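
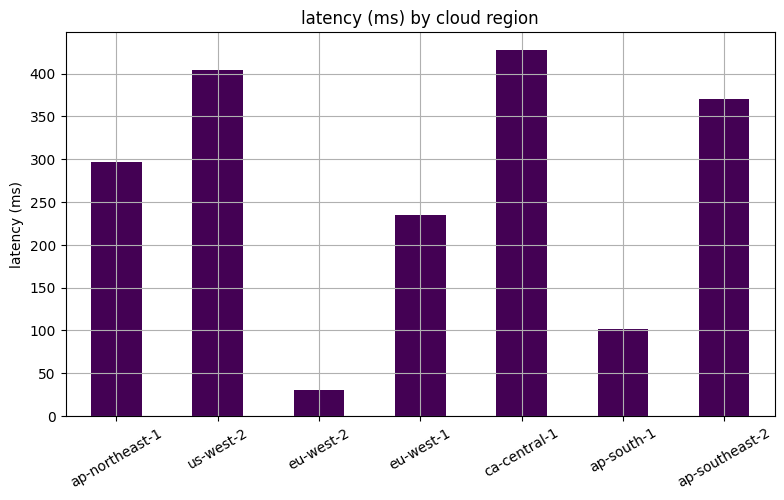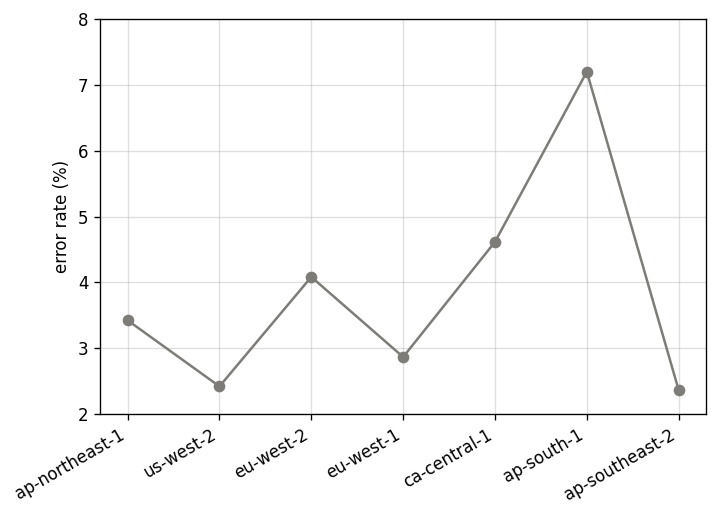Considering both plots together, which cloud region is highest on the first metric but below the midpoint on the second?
us-west-2

Chart 2 median error rate (%) ≈ 3; below-median cloud regions: us-west-2, eu-west-1, ap-southeast-2. Among those, us-west-2 has the highest latency (ms) (≈ 400).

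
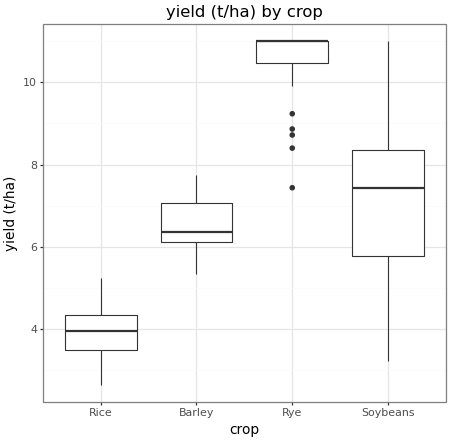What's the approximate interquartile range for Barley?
≈ 1

Q3 ≈ 7, Q1 ≈ 6; IQR ≈ 1.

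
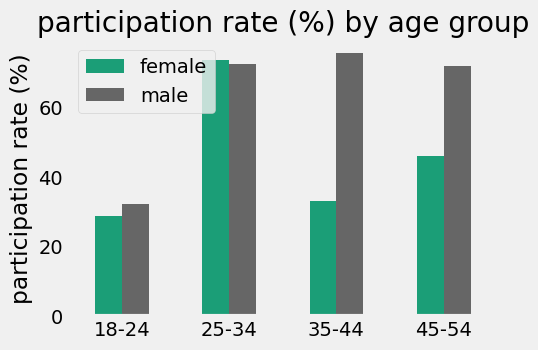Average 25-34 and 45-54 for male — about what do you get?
(70 + 70) / 2 ≈ 70.

≈ 70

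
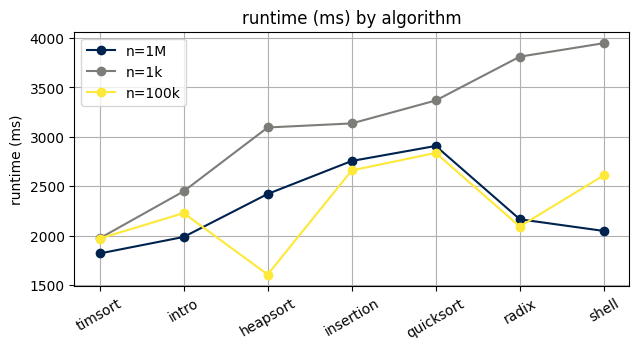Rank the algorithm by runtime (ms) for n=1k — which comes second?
Top 3 for n=1k: shell ≈ 4000, radix ≈ 3800, quicksort ≈ 3400.

radix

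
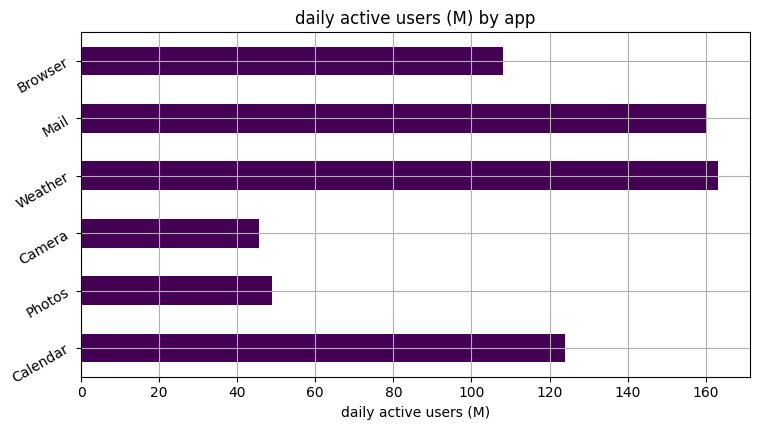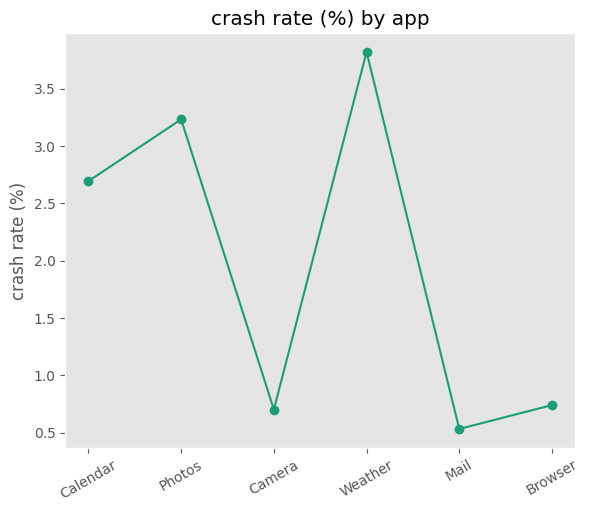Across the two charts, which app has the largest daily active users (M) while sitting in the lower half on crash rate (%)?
Mail

Chart 2 median crash rate (%) ≈ 1.5; below-median apps: Camera, Mail, Browser. Among those, Mail has the highest daily active users (M) (≈ 160).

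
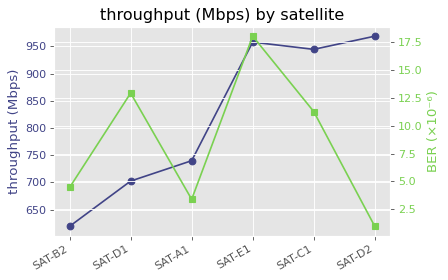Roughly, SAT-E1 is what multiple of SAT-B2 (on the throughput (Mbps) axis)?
SAT-E1 ≈ 950, SAT-B2 ≈ 600; 950/600 ≈ 1.58.

≈ 1.58×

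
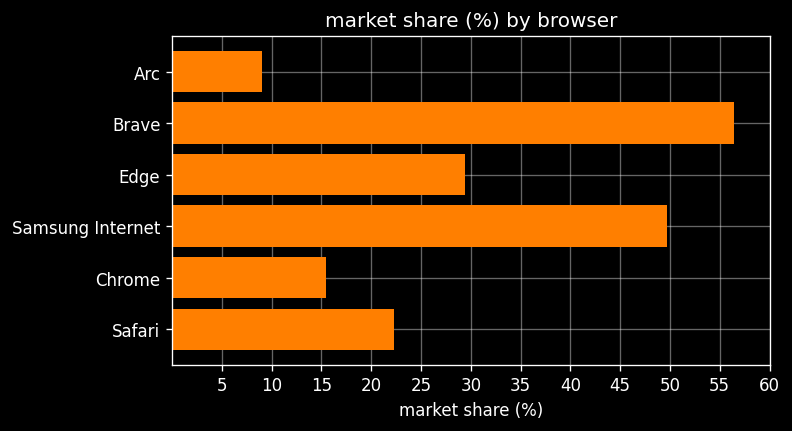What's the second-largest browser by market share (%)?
Top 3: Brave ≈ 55, Samsung Internet ≈ 50, Edge ≈ 30.

Samsung Internet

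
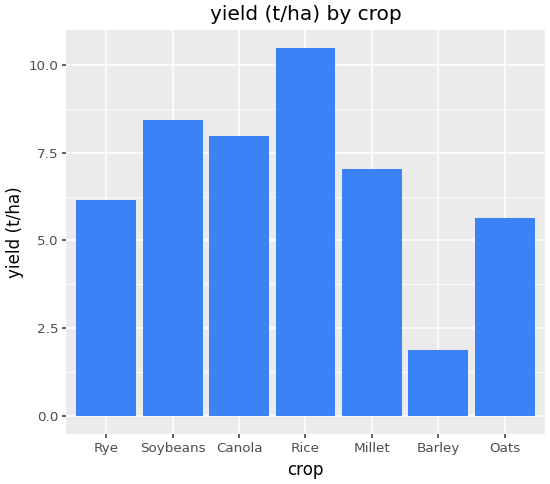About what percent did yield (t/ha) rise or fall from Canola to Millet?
Canola ≈ 8, Millet ≈ 7; (7 − 8) / 8 ≈ -12.5%.

≈ -12.5%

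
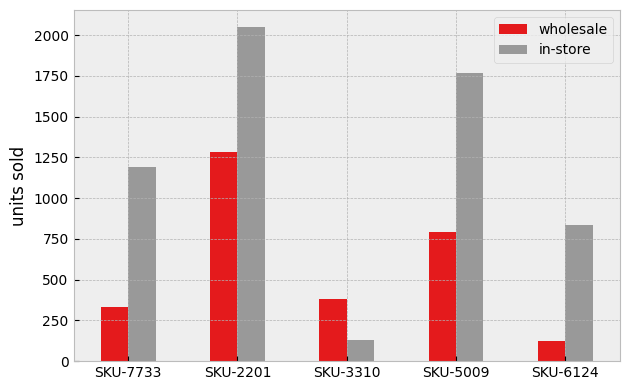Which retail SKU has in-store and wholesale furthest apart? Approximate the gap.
SKU-5009: in-store ≈ 1800, wholesale ≈ 800 → gap ≈ 1000. Next-largest (SKU-7733) is only ≈ 800.

SKU-5009, ≈ 1000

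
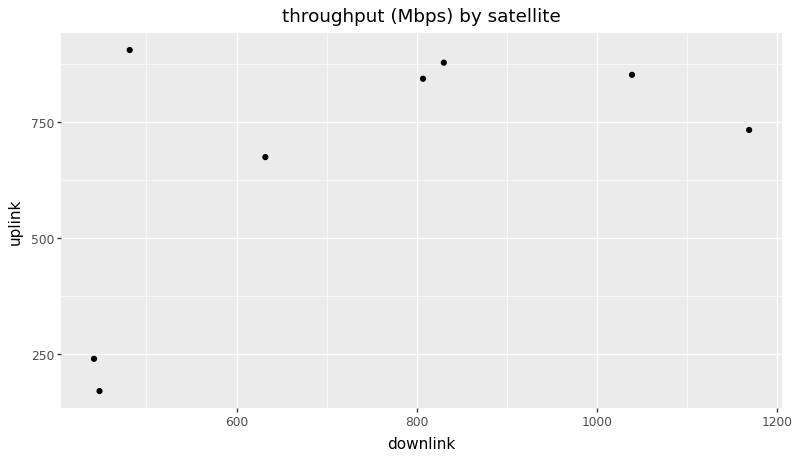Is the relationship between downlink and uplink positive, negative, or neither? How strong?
Points are positively correlated; moderate (|r| ≈ 0.6).

positive, moderate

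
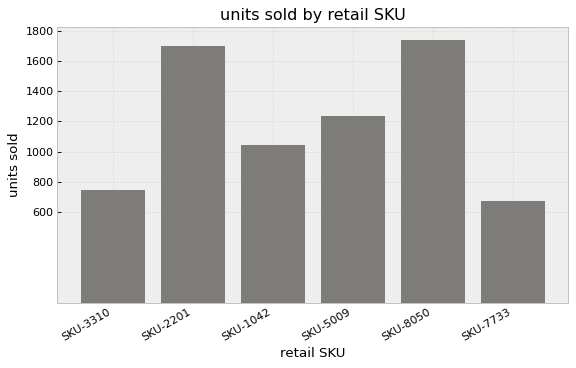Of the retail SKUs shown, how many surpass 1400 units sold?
Above 1400: SKU-2201, SKU-8050.

2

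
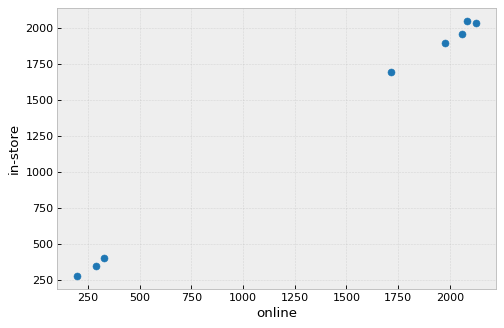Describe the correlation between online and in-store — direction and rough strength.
Points are positively correlated; strong (|r| ≈ 1.0).

positive, strong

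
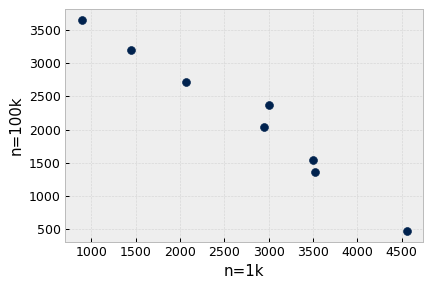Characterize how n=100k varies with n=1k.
Points are negatively correlated; strong (|r| ≈ 1.0).

negative, strong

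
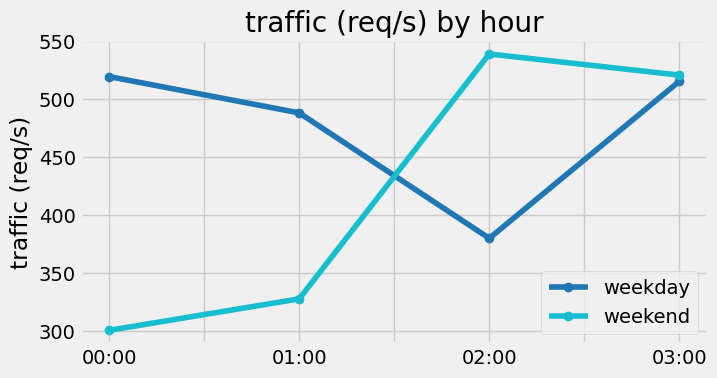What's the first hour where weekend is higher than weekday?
02:00

01:00: weekend ≈ 320 vs weekday ≈ 480 (not yet); 02:00: weekend ≈ 540 vs weekday ≈ 380 (first crossover).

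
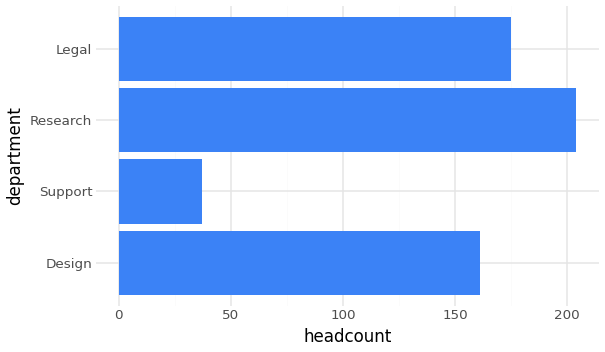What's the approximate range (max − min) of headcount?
≈ 160

Max Research ≈ 200, min Support ≈ 40; range ≈ 160.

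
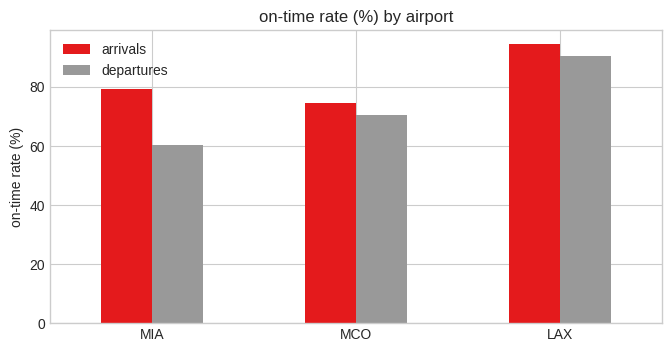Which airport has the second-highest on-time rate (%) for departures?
MCO

Top 3 for departures: LAX ≈ 90, MCO ≈ 70, MIA ≈ 60.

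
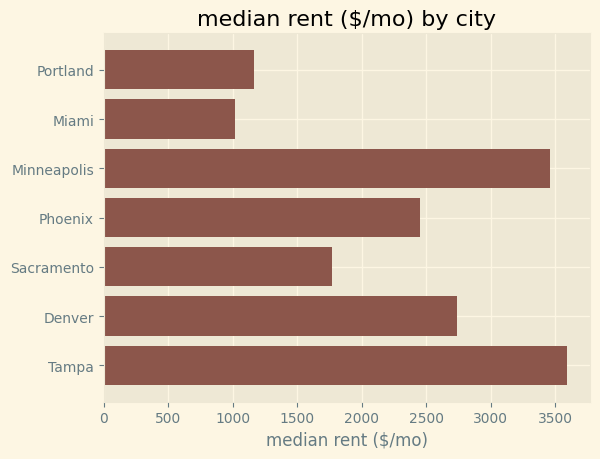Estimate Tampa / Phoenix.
≈ 1.4×

Tampa ≈ 3500, Phoenix ≈ 2500; 3500/2500 ≈ 1.4.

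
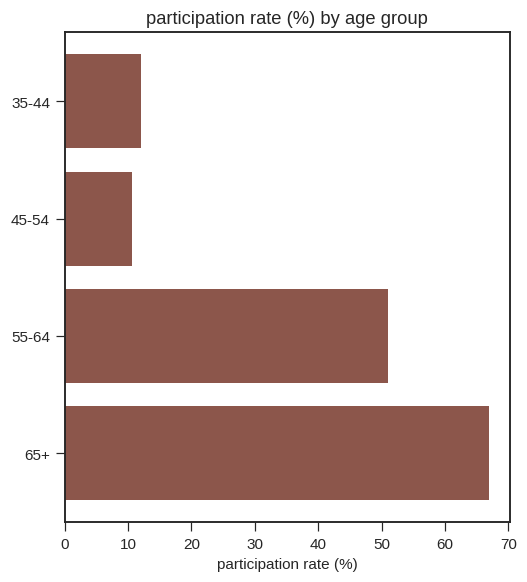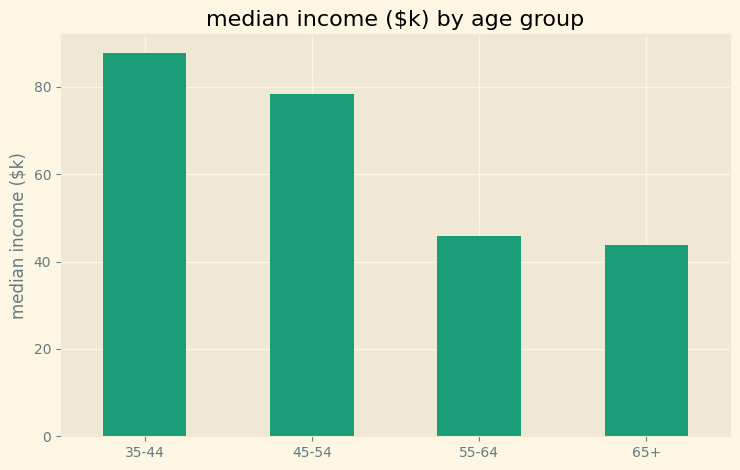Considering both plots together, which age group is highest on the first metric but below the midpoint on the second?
Chart 2 median median income ($k) ≈ 60; below-median age groups: 55-64, 65+. Among those, 65+ has the highest participation rate (%) (≈ 70).

65+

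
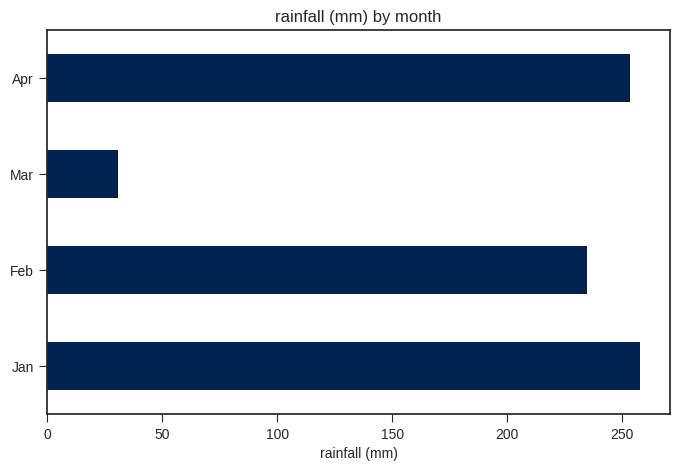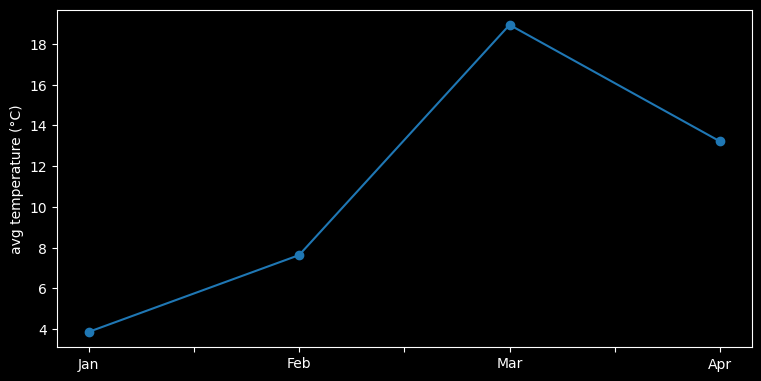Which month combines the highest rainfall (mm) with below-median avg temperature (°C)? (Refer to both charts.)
Chart 2 median avg temperature (°C) ≈ 10; below-median months: Jan, Feb. Among those, Jan has the highest rainfall (mm) (≈ 250).

Jan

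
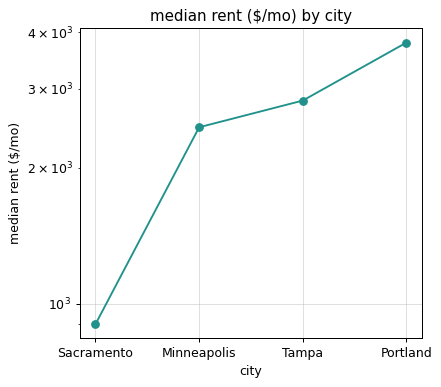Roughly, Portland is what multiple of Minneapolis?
≈ 1.6×

Portland ≈ 4000, Minneapolis ≈ 2500; 4000/2500 ≈ 1.6.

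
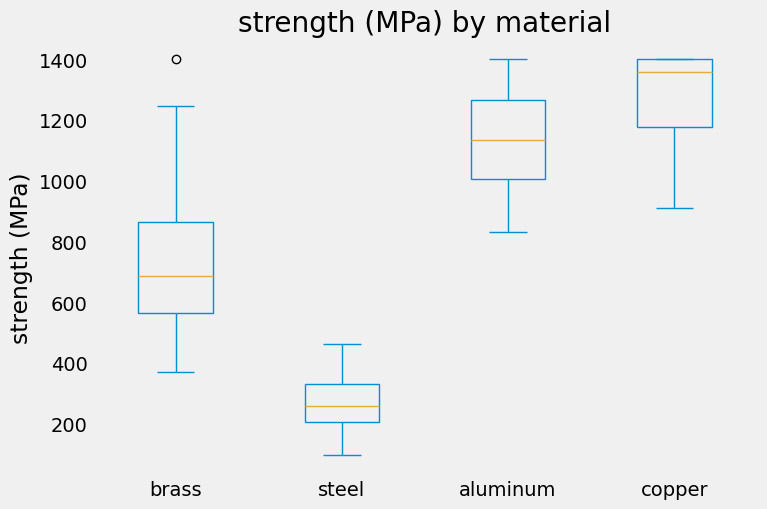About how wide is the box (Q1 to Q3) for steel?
Q3 ≈ 300, Q1 ≈ 200; IQR ≈ 100.

≈ 100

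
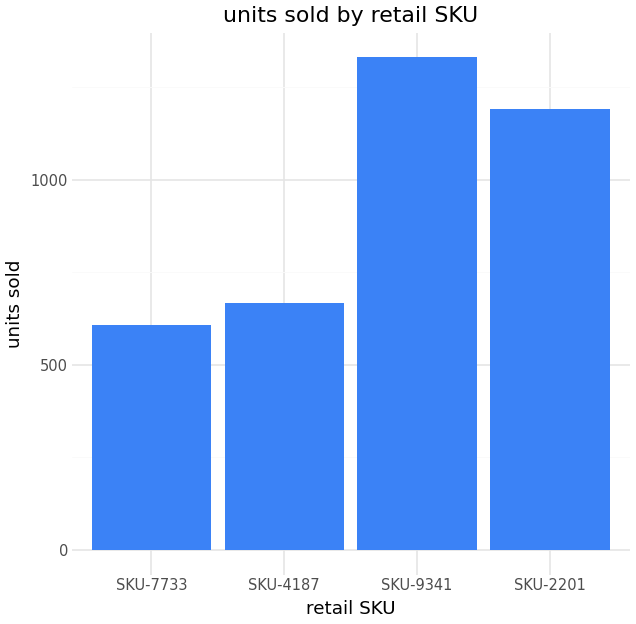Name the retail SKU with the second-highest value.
Top 3: SKU-9341 ≈ 1400, SKU-2201 ≈ 1200, SKU-4187 ≈ 600.

SKU-2201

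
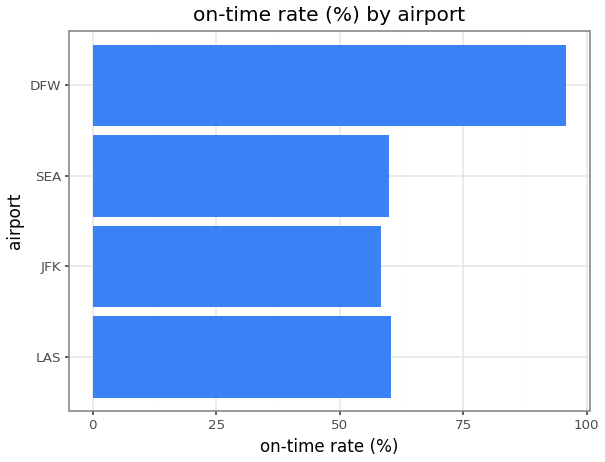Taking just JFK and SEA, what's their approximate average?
(60 + 60) / 2 ≈ 60.

≈ 60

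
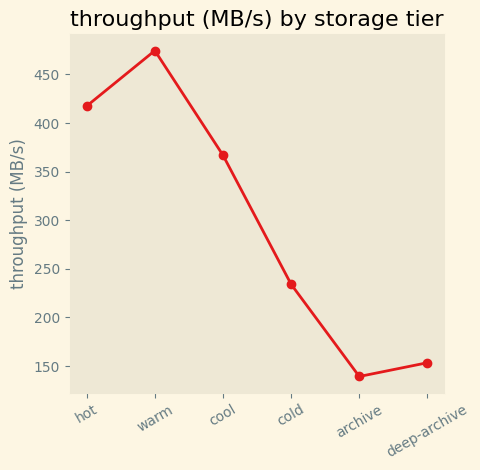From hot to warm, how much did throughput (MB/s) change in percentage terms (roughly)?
hot ≈ 400, warm ≈ 450; (450 − 400) / 400 ≈ +12.5%.

≈ +12.5%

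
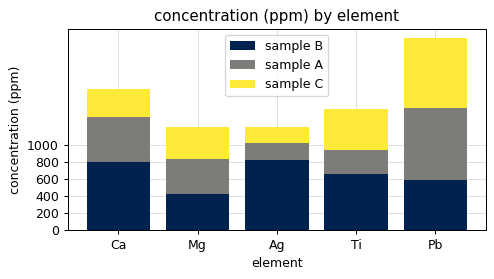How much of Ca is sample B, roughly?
≈ 800

sample B top ≈ 800, bottom ≈ 0; segment ≈ 800.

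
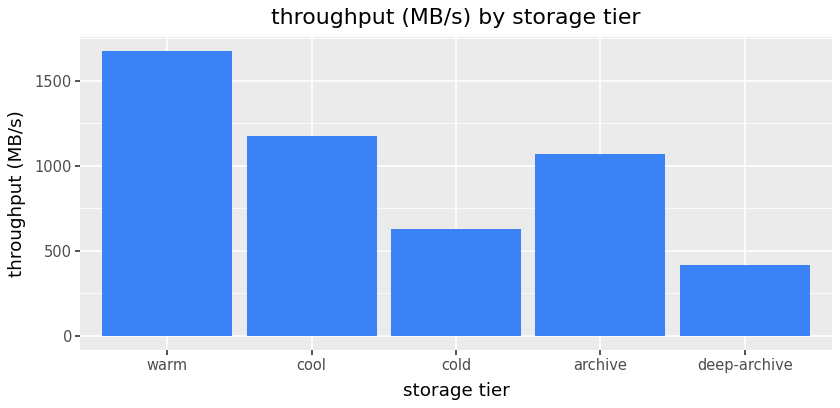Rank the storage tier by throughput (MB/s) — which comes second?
Top 3: warm ≈ 1600, cool ≈ 1200, archive ≈ 1000.

cool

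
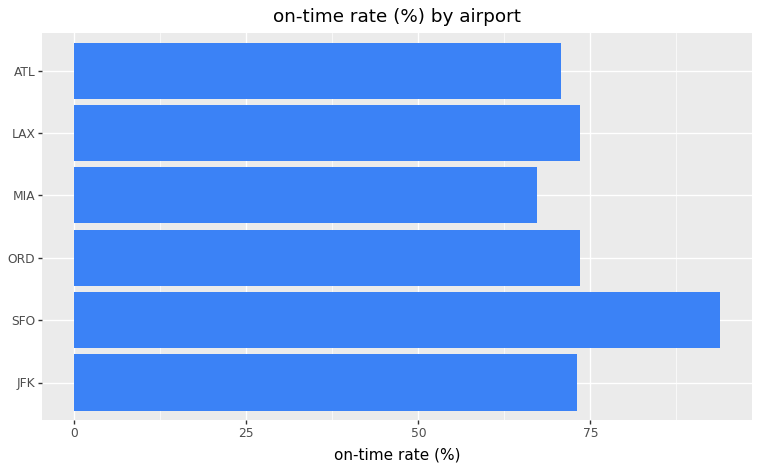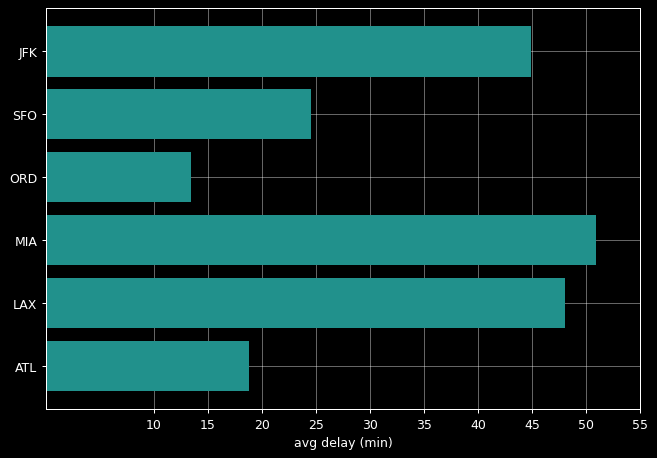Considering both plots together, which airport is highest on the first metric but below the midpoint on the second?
Chart 2 median avg delay (min) ≈ 35; below-median airports: SFO, ORD, ATL. Among those, SFO has the highest on-time rate (%) (≈ 90).

SFO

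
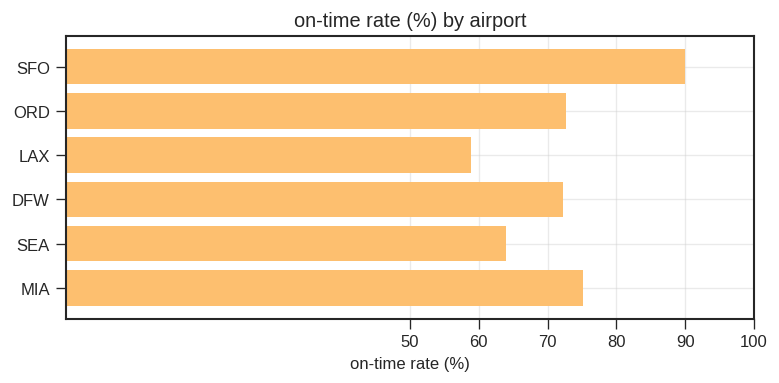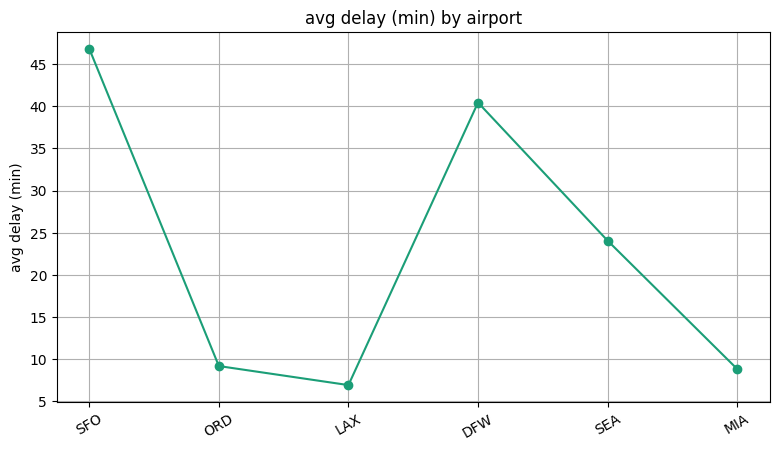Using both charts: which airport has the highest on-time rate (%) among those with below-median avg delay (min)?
Chart 2 median avg delay (min) ≈ 15; below-median airports: ORD, LAX, MIA. Among those, MIA has the highest on-time rate (%) (≈ 80).

MIA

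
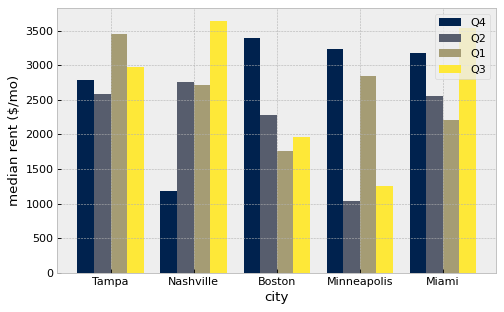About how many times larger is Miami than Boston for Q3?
Miami ≈ 3500, Boston ≈ 2000; 3500/2000 ≈ 1.75.

≈ 1.75×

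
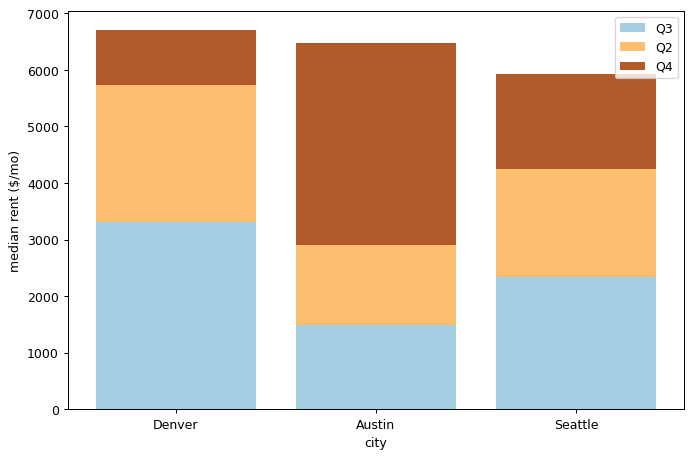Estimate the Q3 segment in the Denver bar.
≈ 3000

Q3 top ≈ 3000, bottom ≈ 0; segment ≈ 3000.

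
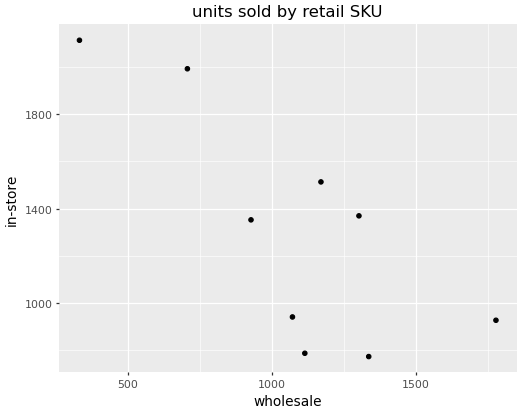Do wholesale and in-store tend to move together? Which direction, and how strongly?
Points are negatively correlated; strong (|r| ≈ 0.8).

negative, strong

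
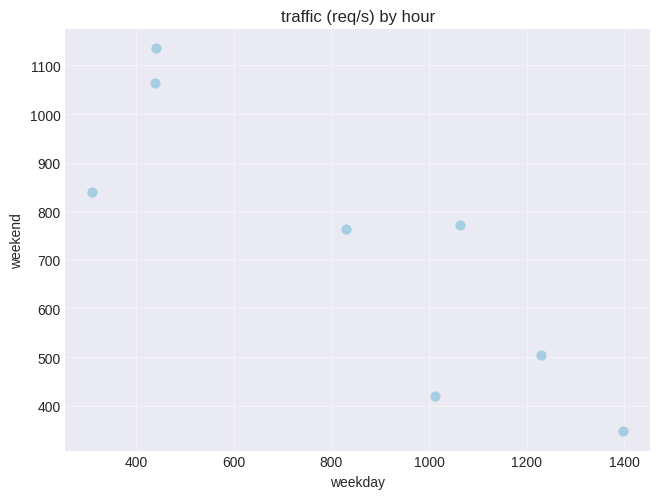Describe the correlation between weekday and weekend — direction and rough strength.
Points are negatively correlated; strong (|r| ≈ 0.9).

negative, strong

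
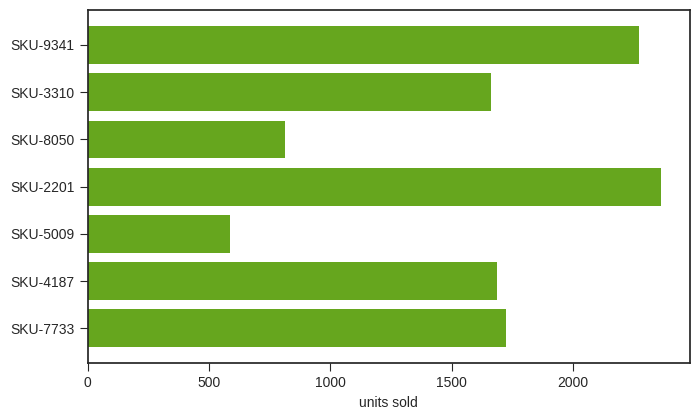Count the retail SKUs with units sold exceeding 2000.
Above 2000: SKU-9341, SKU-2201.

2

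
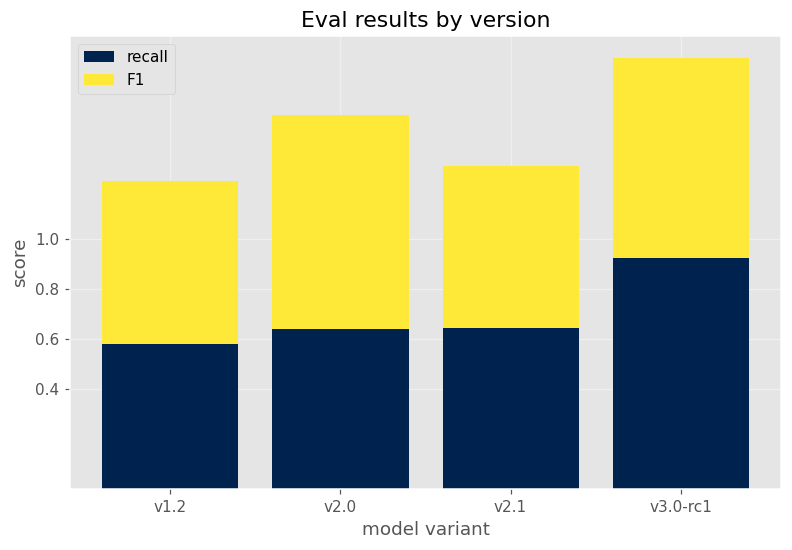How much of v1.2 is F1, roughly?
≈ 0.6

F1 top ≈ 1.2, bottom ≈ 0.6; segment ≈ 0.6.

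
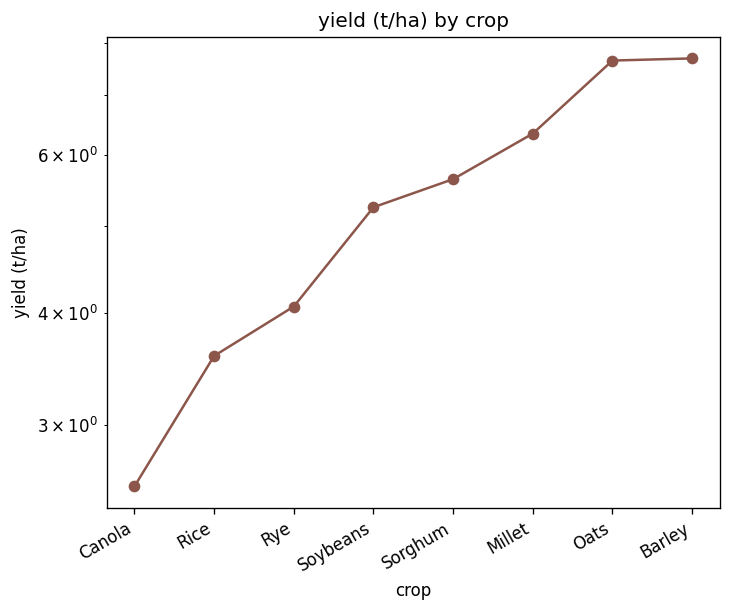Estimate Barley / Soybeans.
Barley ≈ 7.5, Soybeans ≈ 5.0; 7.5/5.0 ≈ 1.5.

≈ 1.5×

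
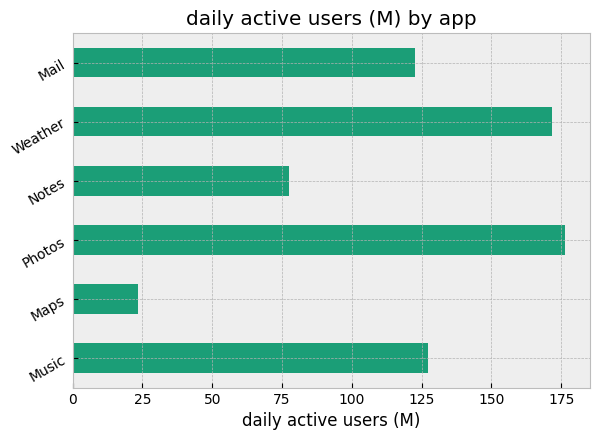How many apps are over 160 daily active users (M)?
2

Above 160: Photos, Weather.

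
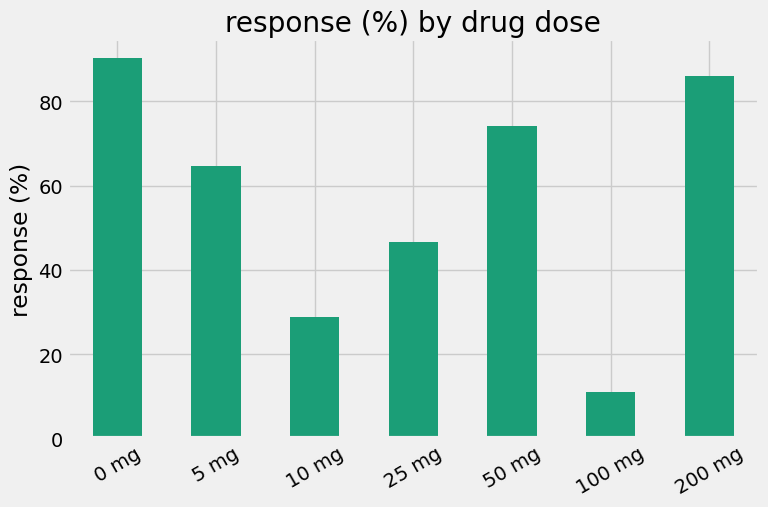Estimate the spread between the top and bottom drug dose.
Max 0 mg ≈ 90, min 100 mg ≈ 10; range ≈ 80.

≈ 80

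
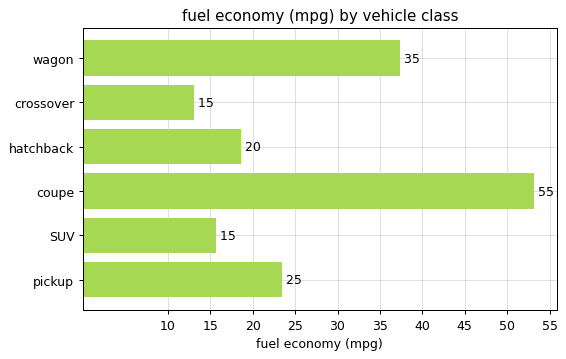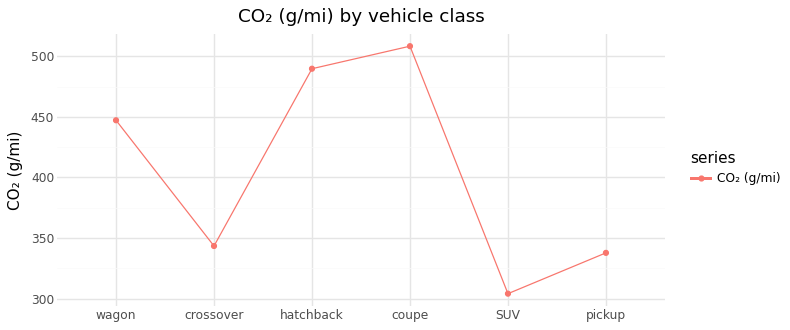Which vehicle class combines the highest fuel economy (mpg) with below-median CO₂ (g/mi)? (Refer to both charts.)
Chart 2 median CO₂ (g/mi) ≈ 400; below-median vehicle classes: crossover, SUV, pickup. Among those, pickup has the highest fuel economy (mpg) (≈ 25).

pickup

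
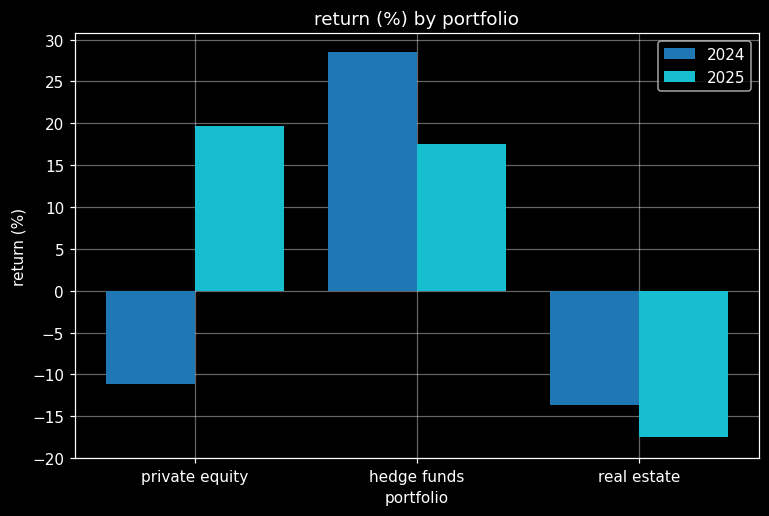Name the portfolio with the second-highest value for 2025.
Top 3 for 2025: private equity ≈ 20, hedge funds ≈ 15, real estate ≈ -20.

hedge funds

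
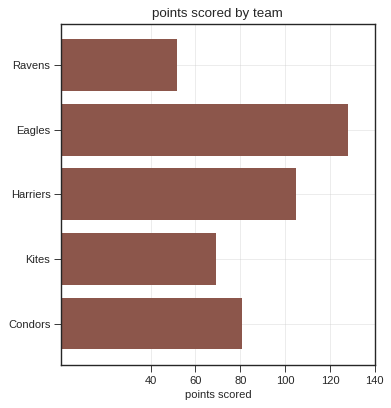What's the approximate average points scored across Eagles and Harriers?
(120 + 100) / 2 ≈ 110.

≈ 110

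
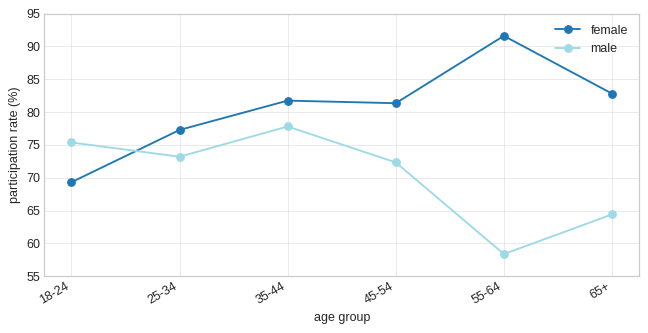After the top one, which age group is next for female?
Top 3 for female: 55-64 ≈ 90, 65+ ≈ 85, 35-44 ≈ 80.

65+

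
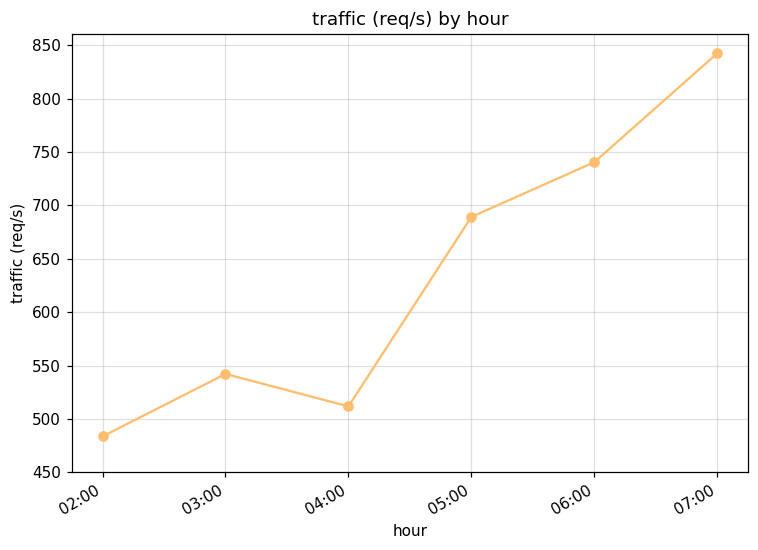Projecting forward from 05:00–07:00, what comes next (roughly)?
Last three: 700, 750, 850 → slope ≈ 75/step → next ≈ 925.

≈ 925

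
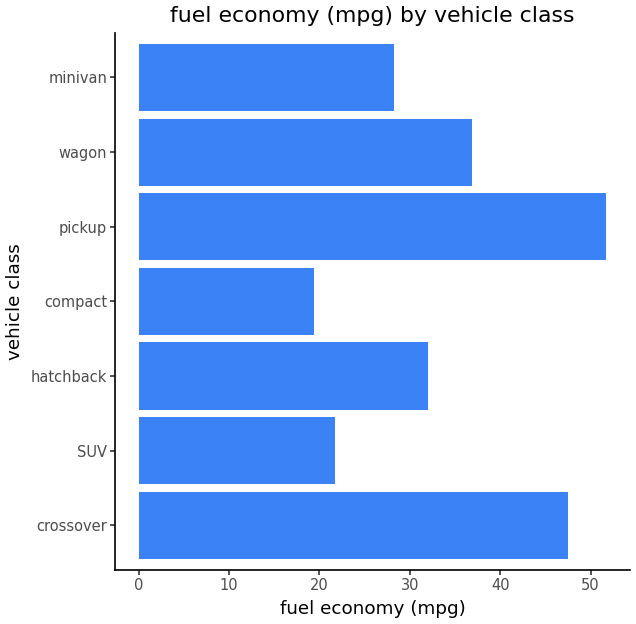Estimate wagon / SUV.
wagon ≈ 35, SUV ≈ 20; 35/20 ≈ 1.75.

≈ 1.75×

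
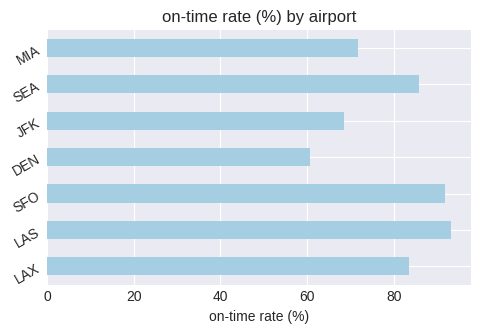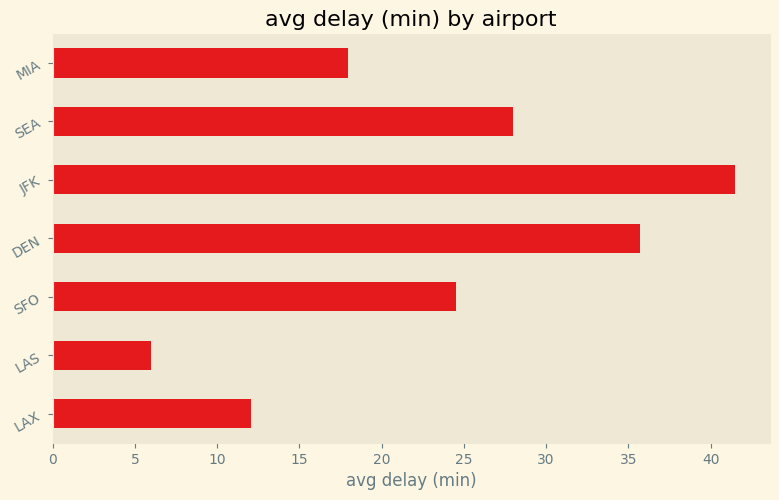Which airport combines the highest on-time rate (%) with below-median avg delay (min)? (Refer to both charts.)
LAS

Chart 2 median avg delay (min) ≈ 25; below-median airports: LAX, LAS, MIA. Among those, LAS has the highest on-time rate (%) (≈ 90).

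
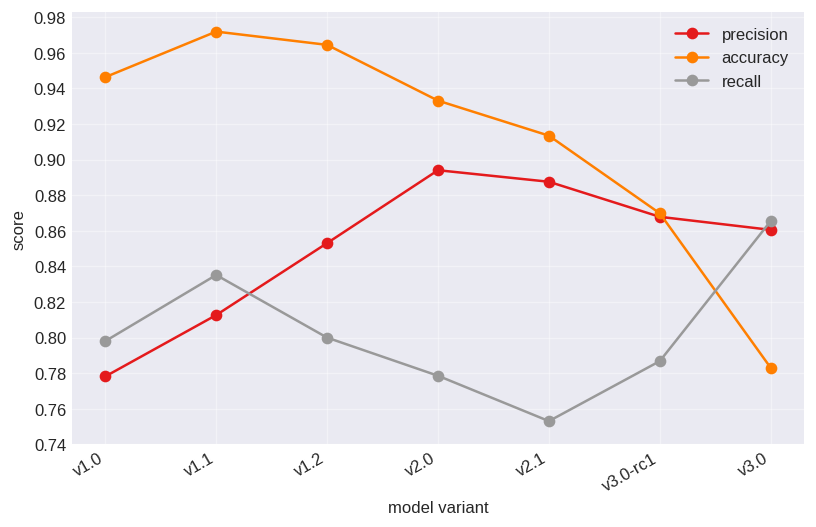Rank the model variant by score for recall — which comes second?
v1.1

Top 3 for recall: v3.0 ≈ 0.86, v1.1 ≈ 0.84, v1.2 ≈ 0.80.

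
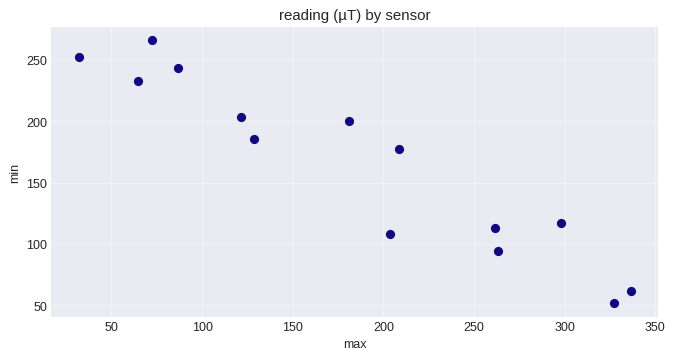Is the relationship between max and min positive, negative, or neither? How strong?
Points are negatively correlated; strong (|r| ≈ 0.9).

negative, strong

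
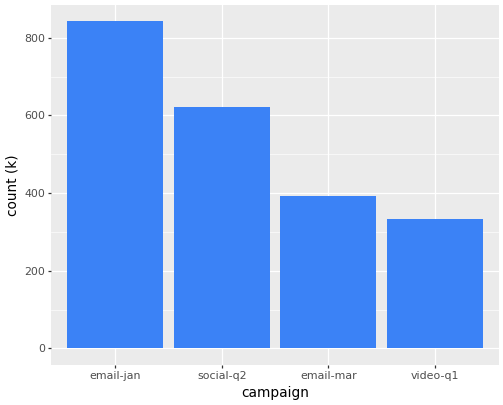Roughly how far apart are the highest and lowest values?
Max email-jan ≈ 800, min video-q1 ≈ 300; range ≈ 500.

≈ 500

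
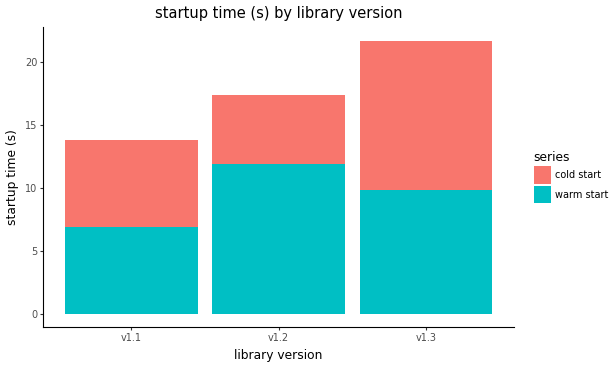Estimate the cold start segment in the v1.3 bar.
cold start top ≈ 22, bottom ≈ 10; segment ≈ 12.

≈ 12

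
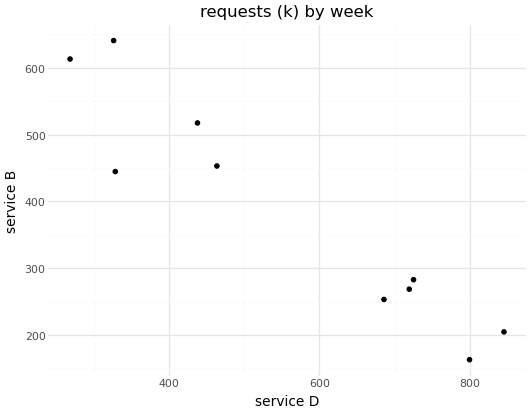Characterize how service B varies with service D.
Points are negatively correlated; strong (|r| ≈ 0.9).

negative, strong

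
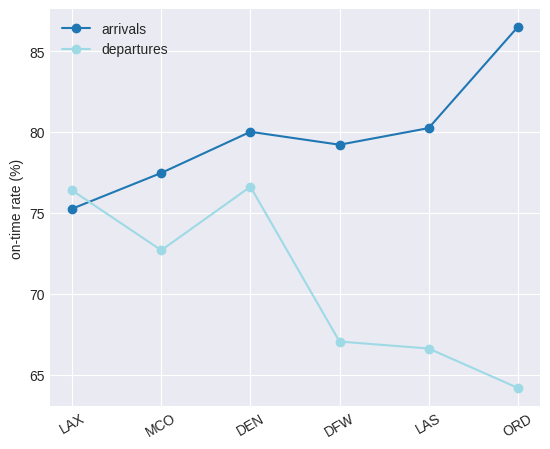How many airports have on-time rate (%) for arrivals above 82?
Above 82: ORD.

1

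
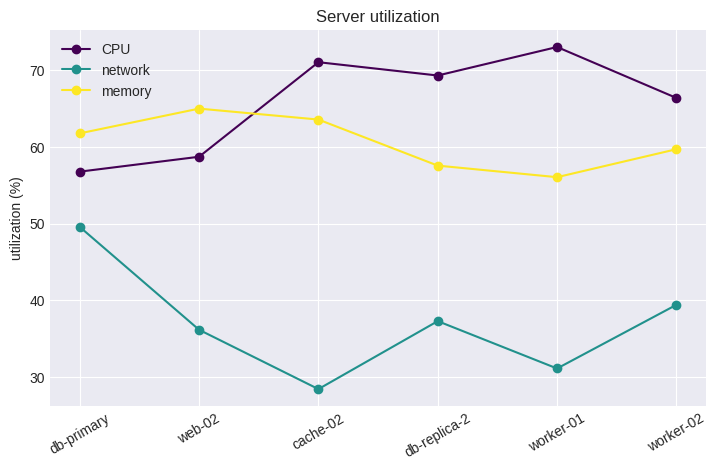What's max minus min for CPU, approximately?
Max worker-01 ≈ 75, min db-primary ≈ 55; range ≈ 20.

≈ 20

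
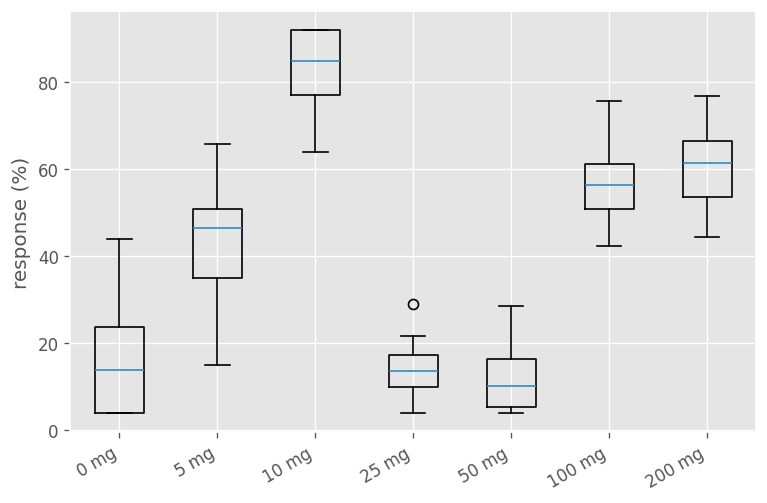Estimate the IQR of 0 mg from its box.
Q3 ≈ 20, Q1 ≈ 0; IQR ≈ 20.

≈ 20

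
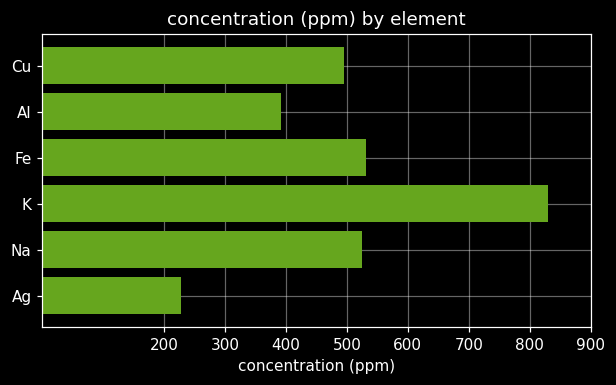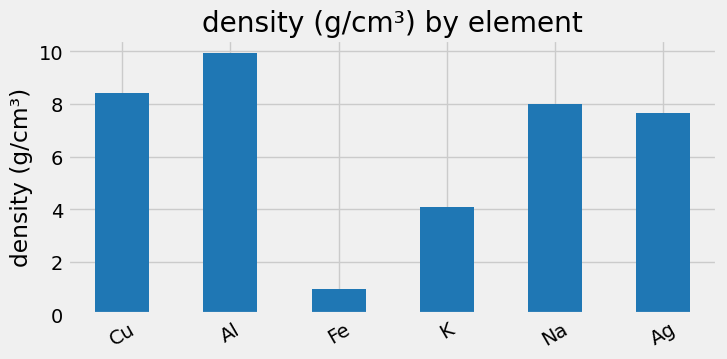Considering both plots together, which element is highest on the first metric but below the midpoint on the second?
Chart 2 median density (g/cm³) ≈ 8; below-median elements: Fe, K, Ag. Among those, K has the highest concentration (ppm) (≈ 800).

K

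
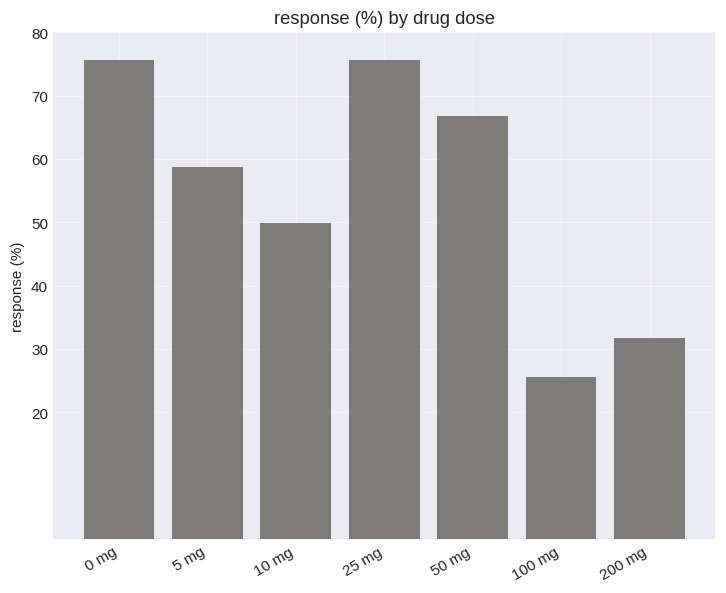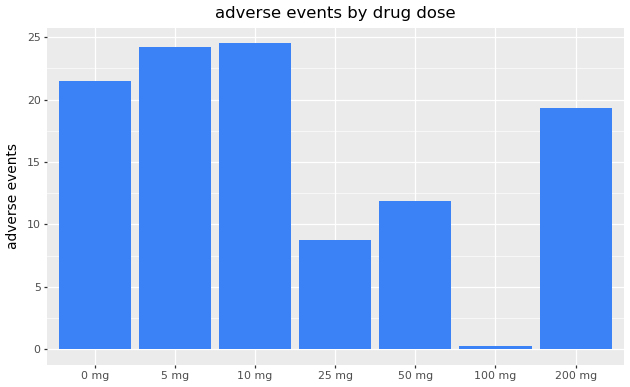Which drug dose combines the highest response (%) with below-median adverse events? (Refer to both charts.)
Chart 2 median adverse events ≈ 20; below-median drug doses: 25 mg, 50 mg, 100 mg. Among those, 25 mg has the highest response (%) (≈ 80).

25 mg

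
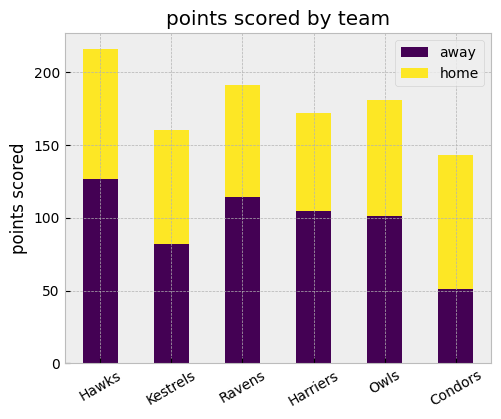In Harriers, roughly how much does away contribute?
≈ 100

away top ≈ 100, bottom ≈ 0; segment ≈ 100.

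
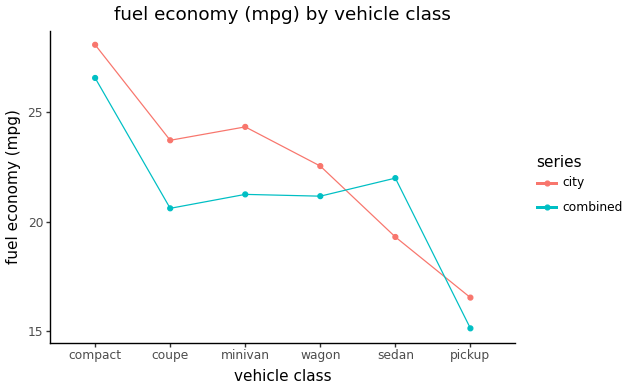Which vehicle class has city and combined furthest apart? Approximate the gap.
coupe, ≈ 4 mpg

coupe: city ≈ 24, combined ≈ 20 → gap ≈ 4. Next-largest (minivan) is only ≈ 2.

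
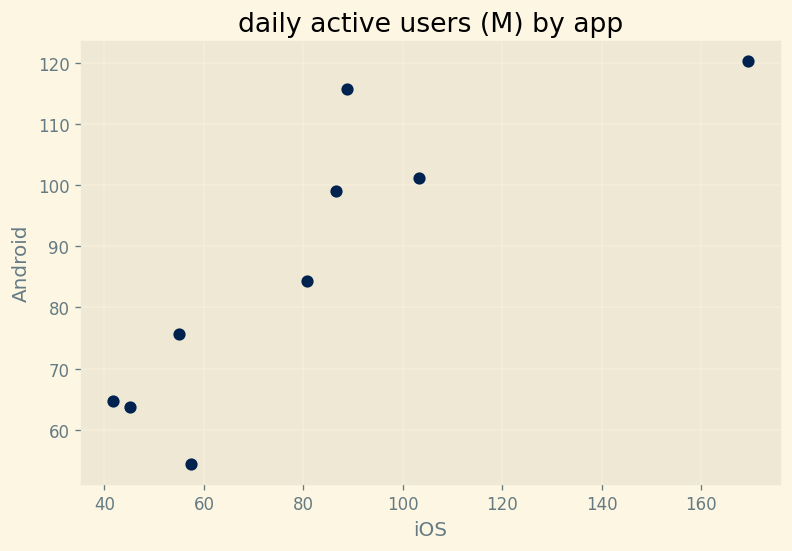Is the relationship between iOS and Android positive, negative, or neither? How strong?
Points are positively correlated; strong (|r| ≈ 0.8).

positive, strong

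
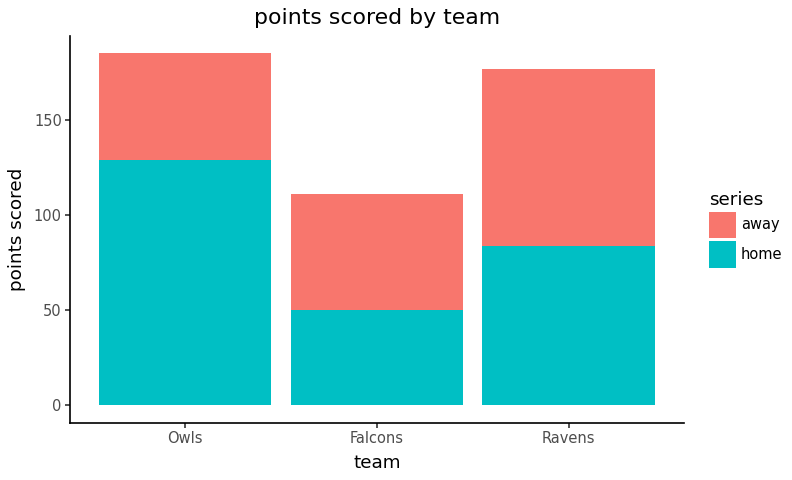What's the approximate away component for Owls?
≈ 60

away top ≈ 180, bottom ≈ 120; segment ≈ 60.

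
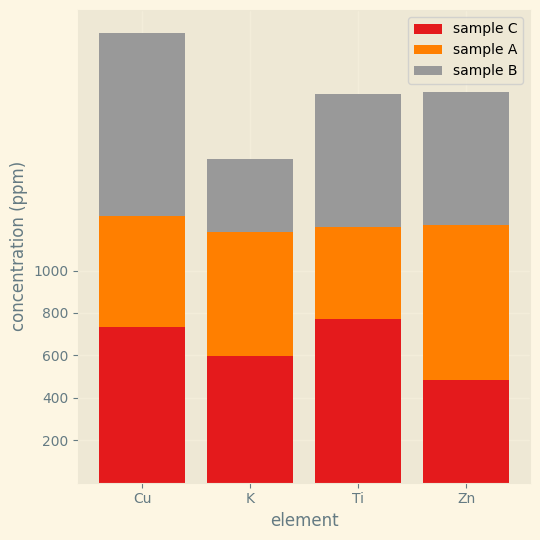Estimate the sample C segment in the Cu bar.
sample C top ≈ 800, bottom ≈ 0; segment ≈ 800.

≈ 800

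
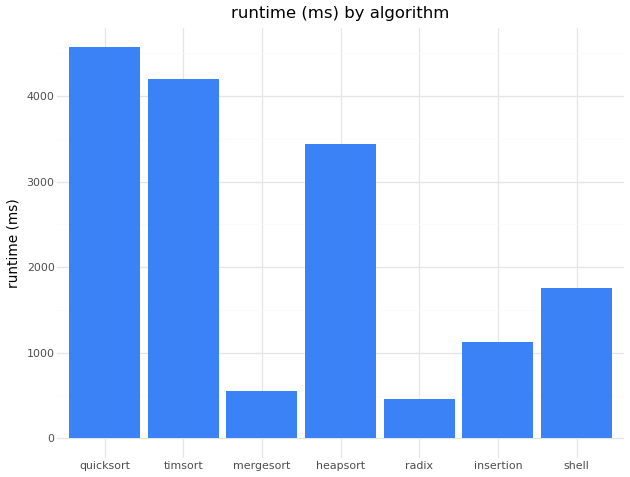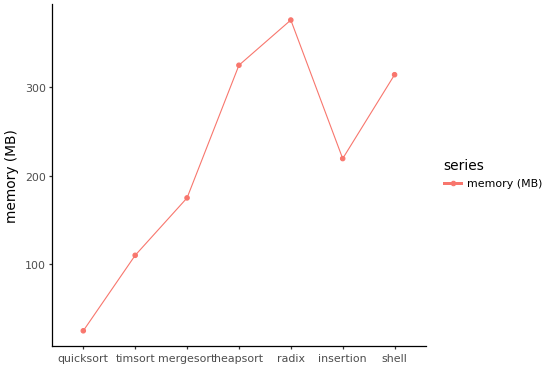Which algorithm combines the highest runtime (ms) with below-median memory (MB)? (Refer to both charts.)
quicksort

Chart 2 median memory (MB) ≈ 200; below-median algorithms: quicksort, timsort, mergesort. Among those, quicksort has the highest runtime (ms) (≈ 4500).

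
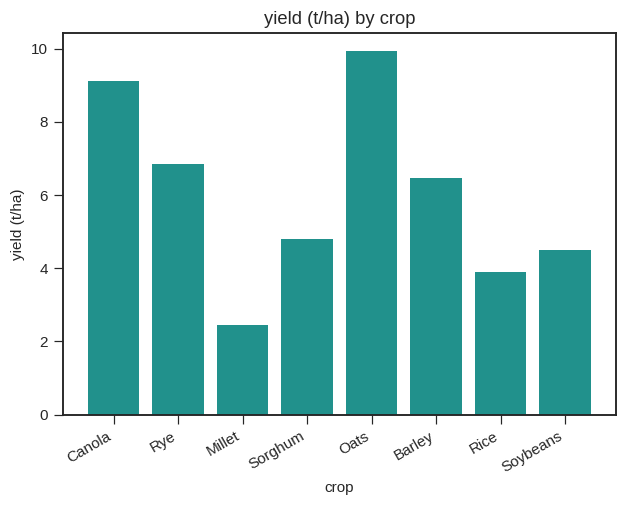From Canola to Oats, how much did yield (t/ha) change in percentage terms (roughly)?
≈ +11.1%

Canola ≈ 9, Oats ≈ 10; (10 − 9) / 9 ≈ +11.1%.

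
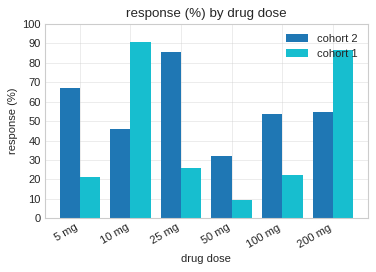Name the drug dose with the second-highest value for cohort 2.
5 mg

Top 3 for cohort 2: 25 mg ≈ 90, 5 mg ≈ 70, 200 mg ≈ 50.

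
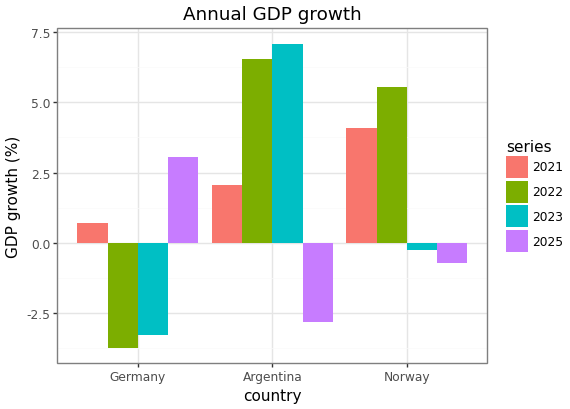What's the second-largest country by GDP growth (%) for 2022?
Top 3 for 2022: Argentina ≈ 7, Norway ≈ 6, Germany ≈ -4.

Norway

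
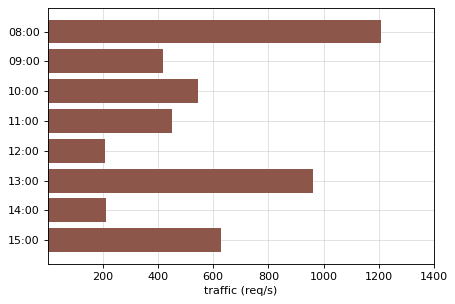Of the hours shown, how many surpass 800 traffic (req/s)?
2

Above 800: 08:00, 13:00.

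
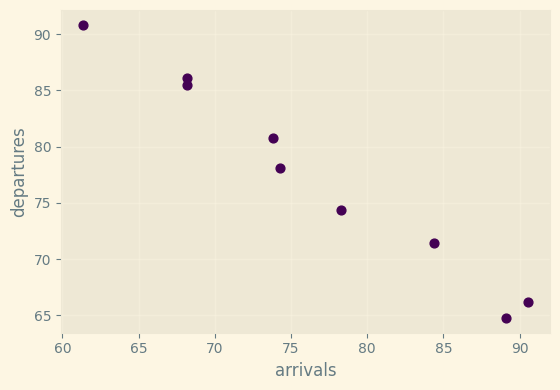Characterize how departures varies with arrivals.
negative, strong

Points are negatively correlated; strong (|r| ≈ 1.0).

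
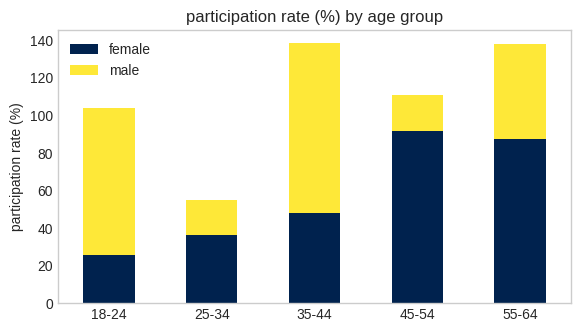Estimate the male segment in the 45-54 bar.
male top ≈ 120, bottom ≈ 100; segment ≈ 20.

≈ 20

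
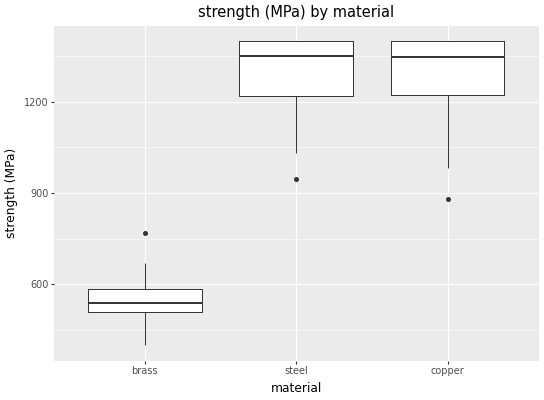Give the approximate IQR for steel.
Q3 ≈ 1400, Q1 ≈ 1200; IQR ≈ 200.

≈ 200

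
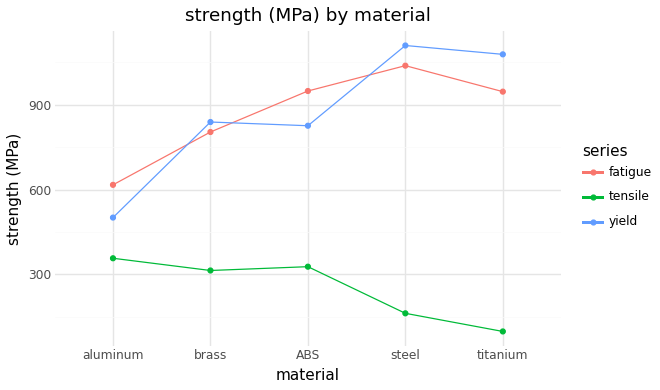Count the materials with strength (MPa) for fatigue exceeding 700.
Above 700: brass, ABS, steel, titanium.

4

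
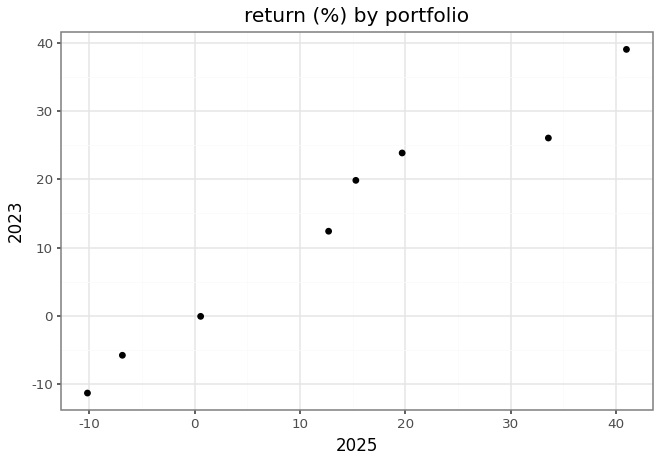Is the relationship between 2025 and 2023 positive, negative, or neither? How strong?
positive, strong

Points are positively correlated; strong (|r| ≈ 1.0).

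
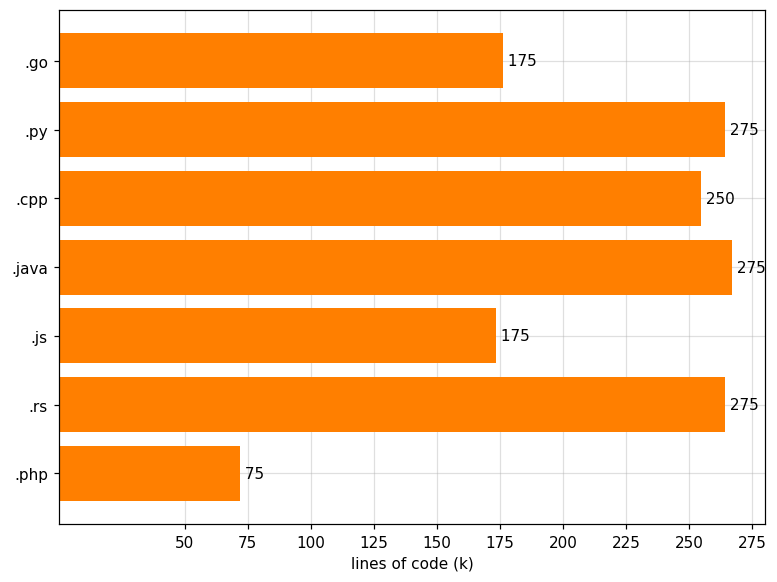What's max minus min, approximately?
≈ 200

Max .java ≈ 275, min .php ≈ 75; range ≈ 200.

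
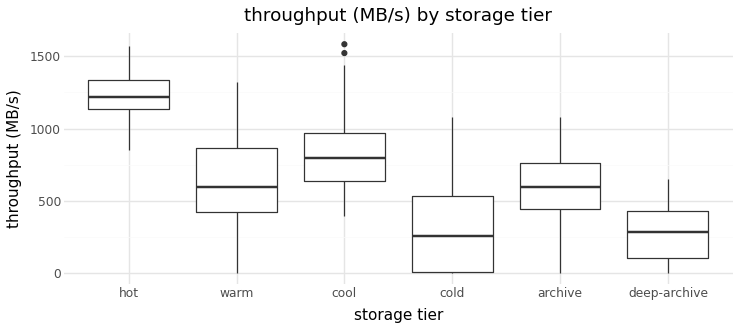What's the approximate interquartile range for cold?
Q3 ≈ 500, Q1 ≈ 0; IQR ≈ 500.

≈ 500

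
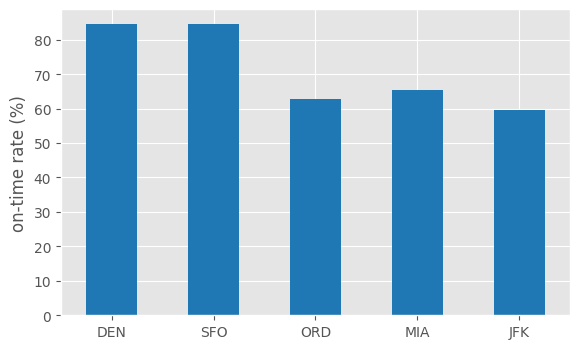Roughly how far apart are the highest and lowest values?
Max DEN ≈ 80, min JFK ≈ 60; range ≈ 20.

≈ 20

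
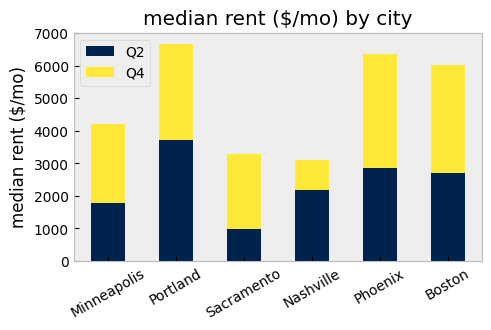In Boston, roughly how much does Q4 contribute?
≈ 3000

Q4 top ≈ 6000, bottom ≈ 3000; segment ≈ 3000.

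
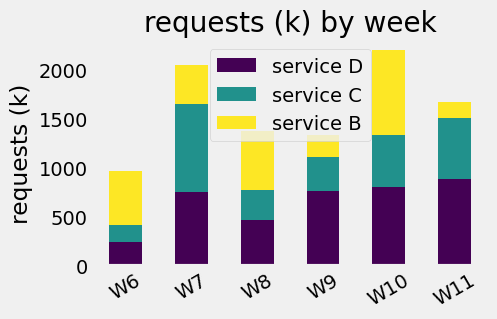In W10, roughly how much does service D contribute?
service D top ≈ 800, bottom ≈ 0; segment ≈ 800.

≈ 800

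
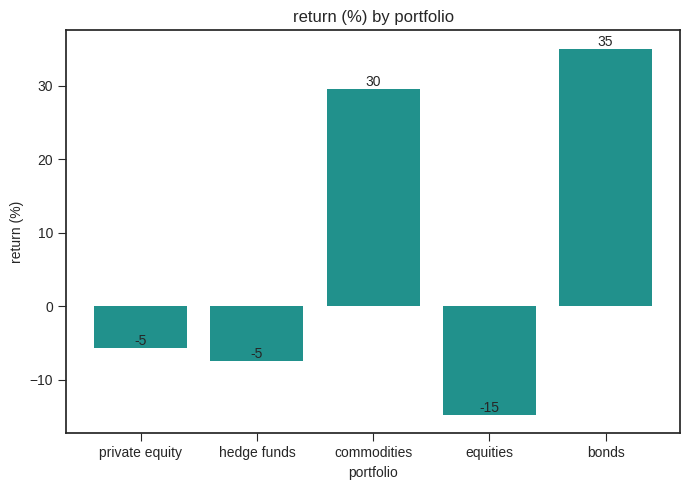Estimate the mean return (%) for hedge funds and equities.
(-5 + -15) / 2 ≈ -10.

≈ -10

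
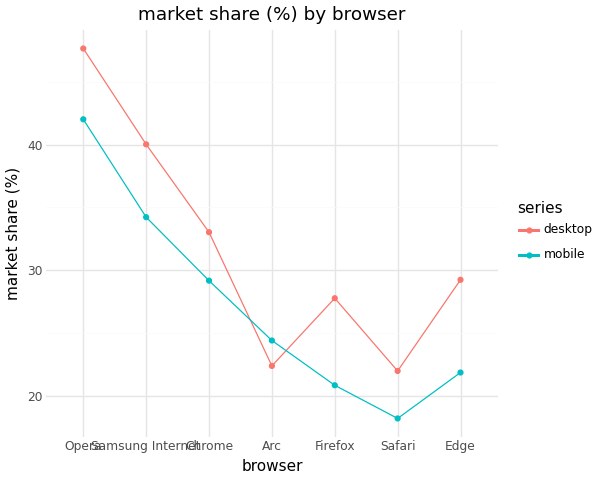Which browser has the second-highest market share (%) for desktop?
Top 3 for desktop: Opera ≈ 50, Samsung Internet ≈ 40, Chrome ≈ 35.

Samsung Internet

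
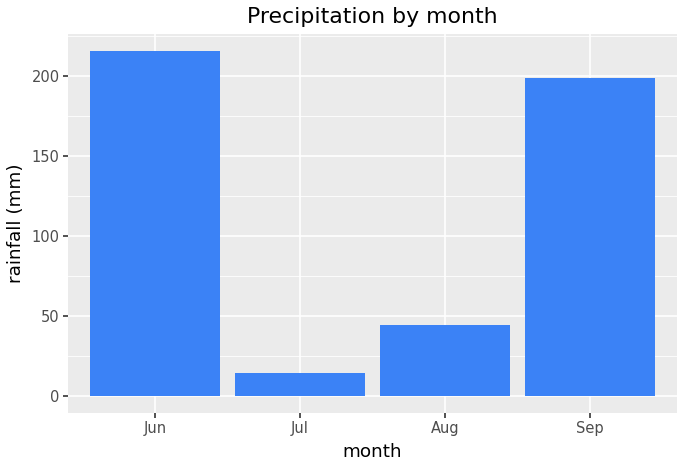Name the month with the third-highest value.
Top 4: Jun ≈ 220, Sep ≈ 200, Aug ≈ 40, Jul ≈ 20.

Aug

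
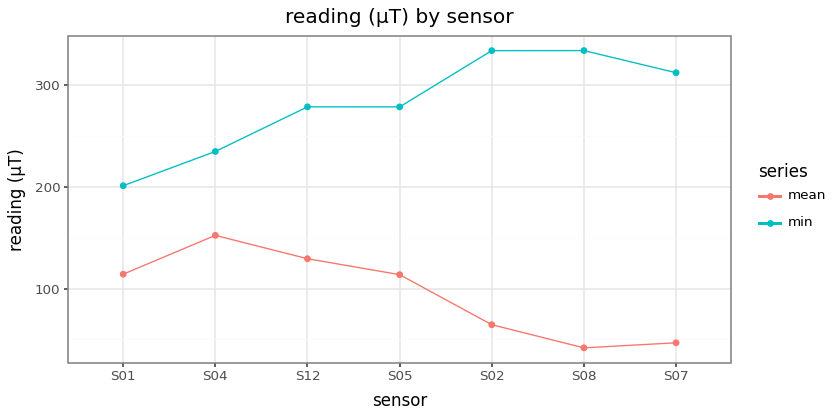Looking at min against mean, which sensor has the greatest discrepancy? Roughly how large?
S08, ≈ 275 µT

S08: min ≈ 325, mean ≈ 50 → gap ≈ 275. Next-largest (S02) is only ≈ 250.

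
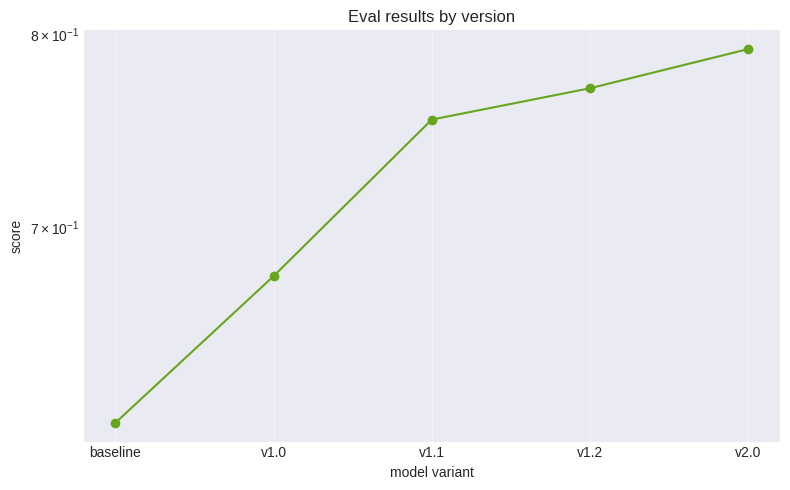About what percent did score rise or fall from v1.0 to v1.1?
≈ +11.8%

v1.0 ≈ 0.68, v1.1 ≈ 0.76; (0.76 − 0.68) / 0.68 ≈ +11.8%.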